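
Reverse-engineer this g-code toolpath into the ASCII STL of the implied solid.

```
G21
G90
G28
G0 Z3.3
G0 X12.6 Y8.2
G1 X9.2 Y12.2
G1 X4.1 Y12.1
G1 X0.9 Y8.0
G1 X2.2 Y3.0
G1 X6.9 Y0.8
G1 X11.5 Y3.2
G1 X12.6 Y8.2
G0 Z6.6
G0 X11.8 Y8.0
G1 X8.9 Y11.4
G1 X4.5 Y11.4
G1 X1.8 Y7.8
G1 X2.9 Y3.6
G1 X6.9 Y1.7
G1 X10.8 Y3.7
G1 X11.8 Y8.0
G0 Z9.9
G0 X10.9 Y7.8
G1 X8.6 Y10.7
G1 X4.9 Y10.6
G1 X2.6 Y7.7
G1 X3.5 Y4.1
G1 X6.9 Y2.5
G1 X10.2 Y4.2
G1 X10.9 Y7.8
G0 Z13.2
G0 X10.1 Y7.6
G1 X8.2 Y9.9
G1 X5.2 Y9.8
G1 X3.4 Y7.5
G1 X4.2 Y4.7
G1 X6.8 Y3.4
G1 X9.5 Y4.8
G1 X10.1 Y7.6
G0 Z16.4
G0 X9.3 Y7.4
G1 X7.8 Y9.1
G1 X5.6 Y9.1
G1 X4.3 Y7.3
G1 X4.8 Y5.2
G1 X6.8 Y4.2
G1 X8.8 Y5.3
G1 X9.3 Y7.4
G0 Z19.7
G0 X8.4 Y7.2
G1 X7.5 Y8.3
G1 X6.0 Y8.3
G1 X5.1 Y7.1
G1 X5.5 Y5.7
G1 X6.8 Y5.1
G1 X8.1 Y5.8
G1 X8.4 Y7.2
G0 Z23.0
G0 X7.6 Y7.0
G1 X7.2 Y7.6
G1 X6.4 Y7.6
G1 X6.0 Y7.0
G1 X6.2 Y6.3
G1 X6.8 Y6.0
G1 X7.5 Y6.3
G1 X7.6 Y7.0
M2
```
solid part
  facet normal 0.0000 0.0000 -1.0000
    outer loop
      vertex 3.7 12.9 0.0
      vertex 9.6 13.0 0.0
      vertex 13.4 8.4 0.0
    endloop
  endfacet
  facet normal 0.0000 0.0000 -1.0000
    outer loop
      vertex 0.1 8.2 0.0
      vertex 3.7 12.9 0.0
      vertex 13.4 8.4 0.0
    endloop
  endfacet
  facet normal 0.0000 0.0000 -1.0000
    outer loop
      vertex 1.6 2.5 0.0
      vertex 0.1 8.2 0.0
      vertex 13.4 8.4 0.0
    endloop
  endfacet
  facet normal 0.0000 0.0000 -1.0000
    outer loop
      vertex 6.9 0.0 0.0
      vertex 1.6 2.5 0.0
      vertex 13.4 8.4 0.0
    endloop
  endfacet
  facet normal 0.0000 0.0000 -1.0000
    outer loop
      vertex 12.2 2.7 0.0
      vertex 6.9 0.0 0.0
      vertex 13.4 8.4 0.0
    endloop
  endfacet
  facet normal 0.7510 0.6204 0.2262
    outer loop
      vertex 13.4 8.4 0.0
      vertex 9.6 13.0 0.0
      vertex 6.8 6.8 26.3
    endloop
  endfacet
  facet normal -0.0165 0.9736 0.2278
    outer loop
      vertex 9.6 13.0 0.0
      vertex 3.7 12.9 0.0
      vertex 6.8 6.8 26.3
    endloop
  endfacet
  facet normal -0.7729 0.5920 0.2284
    outer loop
      vertex 3.7 12.9 0.0
      vertex 0.1 8.2 0.0
      vertex 6.8 6.8 26.3
    endloop
  endfacet
  facet normal -0.9419 -0.2479 0.2268
    outer loop
      vertex 0.1 8.2 0.0
      vertex 1.6 2.5 0.0
      vertex 6.8 6.8 26.3
    endloop
  endfacet
  facet normal -0.4156 -0.8810 0.2262
    outer loop
      vertex 1.6 2.5 0.0
      vertex 6.9 0.0 0.0
      vertex 6.8 6.8 26.3
    endloop
  endfacet
  facet normal 0.4422 -0.8680 0.2261
    outer loop
      vertex 6.9 0.0 0.0
      vertex 12.2 2.7 0.0
      vertex 6.8 6.8 26.3
    endloop
  endfacet
  facet normal 0.9530 -0.2006 0.2270
    outer loop
      vertex 12.2 2.7 0.0
      vertex 13.4 8.4 0.0
      vertex 6.8 6.8 26.3
    endloop
  endfacet
endsolid part

The G0 Z moves step by Δz≈3.3 mm. The G1 loops shrink linearly with z, so the solid tapers from its base footprint up to z≈26.3. Closing with a flat bottom cap and the tapered top and triangulating gives 12 facets — a regular 7-sided pyramid, base circumscribed radius ≈ 6.8 mm, apex at z ≈ 26.3 mm.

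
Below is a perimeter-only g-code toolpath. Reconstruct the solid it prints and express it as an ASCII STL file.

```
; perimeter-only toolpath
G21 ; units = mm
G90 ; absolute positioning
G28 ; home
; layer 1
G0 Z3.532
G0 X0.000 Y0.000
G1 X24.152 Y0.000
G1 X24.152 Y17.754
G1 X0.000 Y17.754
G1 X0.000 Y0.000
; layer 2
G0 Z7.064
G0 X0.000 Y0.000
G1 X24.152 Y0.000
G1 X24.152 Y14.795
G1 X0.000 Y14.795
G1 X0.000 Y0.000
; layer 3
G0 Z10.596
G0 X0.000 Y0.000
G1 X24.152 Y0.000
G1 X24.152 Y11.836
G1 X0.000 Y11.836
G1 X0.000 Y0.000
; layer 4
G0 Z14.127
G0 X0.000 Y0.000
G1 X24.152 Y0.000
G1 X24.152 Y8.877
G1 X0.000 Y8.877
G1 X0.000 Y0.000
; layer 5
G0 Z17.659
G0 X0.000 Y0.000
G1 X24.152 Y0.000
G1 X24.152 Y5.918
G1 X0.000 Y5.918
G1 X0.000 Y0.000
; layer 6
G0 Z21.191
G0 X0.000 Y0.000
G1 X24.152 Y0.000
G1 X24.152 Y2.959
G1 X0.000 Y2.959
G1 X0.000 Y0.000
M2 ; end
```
solid part
  facet normal 0.0000 0.0000 -1.0000
    outer loop
      vertex 24.152 20.713 0.000
      vertex 24.152 0.000 0.000
      vertex 0.000 0.000 0.000
    endloop
  endfacet
  facet normal 0.0000 0.0000 -1.0000
    outer loop
      vertex 0.000 20.713 0.000
      vertex 24.152 20.713 0.000
      vertex 0.000 0.000 0.000
    endloop
  endfacet
  facet normal 0.0000 -1.0000 0.0000
    outer loop
      vertex 0.000 0.000 0.000
      vertex 24.152 0.000 0.000
      vertex 24.152 0.000 24.723
    endloop
  endfacet
  facet normal 0.0000 -1.0000 0.0000
    outer loop
      vertex 0.000 0.000 0.000
      vertex 24.152 0.000 24.723
      vertex 0.000 0.000 24.723
    endloop
  endfacet
  facet normal 0.0000 0.7665 0.6422
    outer loop
      vertex 0.000 0.000 24.723
      vertex 24.152 0.000 24.723
      vertex 24.152 20.713 0.000
    endloop
  endfacet
  facet normal 0.0000 0.7665 0.6422
    outer loop
      vertex 0.000 0.000 24.723
      vertex 24.152 20.713 0.000
      vertex 0.000 20.713 0.000
    endloop
  endfacet
  facet normal -1.0000 0.0000 0.0000
    outer loop
      vertex 0.000 0.000 24.723
      vertex 0.000 20.713 0.000
      vertex 0.000 0.000 0.000
    endloop
  endfacet
  facet normal 1.0000 0.0000 0.0000
    outer loop
      vertex 24.152 0.000 0.000
      vertex 24.152 20.713 0.000
      vertex 24.152 0.000 24.723
    endloop
  endfacet
endsolid part

The G0 Z moves step by Δz≈3.532 mm. The G1 loops shrink linearly with z, so the solid tapers from its base footprint up to z≈24.7. Closing with a flat bottom cap and the tapered top and triangulating gives 8 facets — a wedge (ramp): 24.2 × 20.7 mm base, rising to 24.7 mm along the y=0 edge and sloping linearly to z=0 at y=20.7.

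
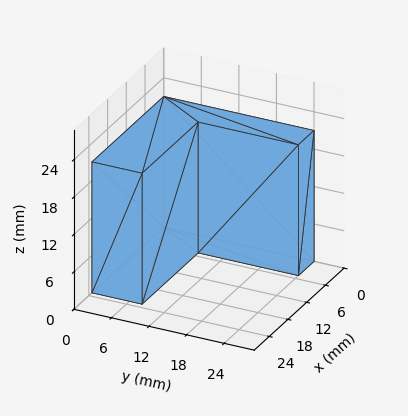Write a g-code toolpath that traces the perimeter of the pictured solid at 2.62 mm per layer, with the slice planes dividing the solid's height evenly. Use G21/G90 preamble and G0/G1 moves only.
Reading the render: the shape is an L-shaped prism: outer 23 × 24 mm, arm thicknesses ≈ 8 mm (horizontal) and 5 mm (vertical), extruded 21 mm in z (dimensions read to the nearest mm from the axis ticks). For the g-code, the solid's height is divided into equal slices at the stated Δz and each level perimeter traced with G1 moves after a G0 lift.

; perimeter-only toolpath
G21 ; units = mm
G90 ; absolute positioning
G28 ; home
; layer 1
G0 Z2.62
G0 X0.00 Y0.00
G1 X23.00 Y0.00
G1 X23.00 Y8.00
G1 X5.00 Y8.00
G1 X5.00 Y24.00
G1 X0.00 Y24.00
G1 X0.00 Y0.00
; layer 2
G0 Z5.25
G0 X0.00 Y0.00
G1 X23.00 Y0.00
G1 X23.00 Y8.00
G1 X5.00 Y8.00
G1 X5.00 Y24.00
G1 X0.00 Y24.00
G1 X0.00 Y0.00
; layer 3
G0 Z7.88
G0 X0.00 Y0.00
G1 X23.00 Y0.00
G1 X23.00 Y8.00
G1 X5.00 Y8.00
G1 X5.00 Y24.00
G1 X0.00 Y24.00
G1 X0.00 Y0.00
; layer 4
G0 Z10.50
G0 X0.00 Y0.00
G1 X23.00 Y0.00
G1 X23.00 Y8.00
G1 X5.00 Y8.00
G1 X5.00 Y24.00
G1 X0.00 Y24.00
G1 X0.00 Y0.00
; layer 5
G0 Z13.12
G0 X0.00 Y0.00
G1 X23.00 Y0.00
G1 X23.00 Y8.00
G1 X5.00 Y8.00
G1 X5.00 Y24.00
G1 X0.00 Y24.00
G1 X0.00 Y0.00
; layer 6
G0 Z15.75
G0 X0.00 Y0.00
G1 X23.00 Y0.00
G1 X23.00 Y8.00
G1 X5.00 Y8.00
G1 X5.00 Y24.00
G1 X0.00 Y24.00
G1 X0.00 Y0.00
; layer 7
G0 Z18.38
G0 X0.00 Y0.00
G1 X23.00 Y0.00
G1 X23.00 Y8.00
G1 X5.00 Y8.00
G1 X5.00 Y24.00
G1 X0.00 Y24.00
G1 X0.00 Y0.00
; layer 8
G0 Z21.00
G0 X0.00 Y0.00
G1 X23.00 Y0.00
G1 X23.00 Y8.00
G1 X5.00 Y8.00
G1 X5.00 Y24.00
G1 X0.00 Y24.00
G1 X0.00 Y0.00
M2 ; end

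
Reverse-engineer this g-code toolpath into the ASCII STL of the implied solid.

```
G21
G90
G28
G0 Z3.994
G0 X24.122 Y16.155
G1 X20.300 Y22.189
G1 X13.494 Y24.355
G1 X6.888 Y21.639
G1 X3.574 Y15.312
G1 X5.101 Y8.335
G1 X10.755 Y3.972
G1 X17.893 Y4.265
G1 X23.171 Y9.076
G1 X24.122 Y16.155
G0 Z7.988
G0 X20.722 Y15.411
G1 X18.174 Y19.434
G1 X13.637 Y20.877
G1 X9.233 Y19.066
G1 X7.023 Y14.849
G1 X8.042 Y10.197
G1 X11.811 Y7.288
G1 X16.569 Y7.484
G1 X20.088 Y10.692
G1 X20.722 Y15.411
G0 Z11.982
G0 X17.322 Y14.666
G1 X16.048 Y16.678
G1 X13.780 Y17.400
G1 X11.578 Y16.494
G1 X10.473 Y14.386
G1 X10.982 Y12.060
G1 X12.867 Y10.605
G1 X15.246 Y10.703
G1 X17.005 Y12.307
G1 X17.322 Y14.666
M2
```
solid part
  facet normal 0.0000 0.0000 -1.0000
    outer loop
      vertex 13.352 27.832 0.000
      vertex 22.426 24.945 0.000
      vertex 27.522 16.899 0.000
    endloop
  endfacet
  facet normal 0.0000 0.0000 -1.0000
    outer loop
      vertex 4.544 24.211 0.000
      vertex 13.352 27.832 0.000
      vertex 27.522 16.899 0.000
    endloop
  endfacet
  facet normal 0.0000 0.0000 -1.0000
    outer loop
      vertex 0.124 15.776 0.000
      vertex 4.544 24.211 0.000
      vertex 27.522 16.899 0.000
    endloop
  endfacet
  facet normal 0.0000 0.0000 -1.0000
    outer loop
      vertex 2.161 6.473 0.000
      vertex 0.124 15.776 0.000
      vertex 27.522 16.899 0.000
    endloop
  endfacet
  facet normal 0.0000 0.0000 -1.0000
    outer loop
      vertex 9.700 0.655 0.000
      vertex 2.161 6.473 0.000
      vertex 27.522 16.899 0.000
    endloop
  endfacet
  facet normal 0.0000 0.0000 -1.0000
    outer loop
      vertex 19.216 1.046 0.000
      vertex 9.700 0.655 0.000
      vertex 27.522 16.899 0.000
    endloop
  endfacet
  facet normal 0.0000 0.0000 -1.0000
    outer loop
      vertex 26.254 7.461 0.000
      vertex 19.216 1.046 0.000
      vertex 27.522 16.899 0.000
    endloop
  endfacet
  facet normal 0.6536 0.4140 0.6336
    outer loop
      vertex 27.522 16.899 0.000
      vertex 22.426 24.945 0.000
      vertex 13.922 13.922 15.976
    endloop
  endfacet
  facet normal 0.2346 0.7373 0.6336
    outer loop
      vertex 22.426 24.945 0.000
      vertex 13.352 27.832 0.000
      vertex 13.922 13.922 15.976
    endloop
  endfacet
  facet normal -0.2942 0.7156 0.6335
    outer loop
      vertex 13.352 27.832 0.000
      vertex 4.544 24.211 0.000
      vertex 13.922 13.922 15.976
    endloop
  endfacet
  facet normal -0.6853 0.3591 0.6336
    outer loop
      vertex 4.544 24.211 0.000
      vertex 0.124 15.776 0.000
      vertex 13.922 13.922 15.976
    endloop
  endfacet
  facet normal -0.7558 -0.1655 0.6336
    outer loop
      vertex 0.124 15.776 0.000
      vertex 2.161 6.473 0.000
      vertex 13.922 13.922 15.976
    endloop
  endfacet
  facet normal -0.4727 -0.6125 0.6336
    outer loop
      vertex 2.161 6.473 0.000
      vertex 9.700 0.655 0.000
      vertex 13.922 13.922 15.976
    endloop
  endfacet
  facet normal 0.0318 -0.7730 0.6336
    outer loop
      vertex 9.700 0.655 0.000
      vertex 19.216 1.046 0.000
      vertex 13.922 13.922 15.976
    endloop
  endfacet
  facet normal 0.5212 -0.5718 0.6336
    outer loop
      vertex 19.216 1.046 0.000
      vertex 26.254 7.461 0.000
      vertex 13.922 13.922 15.976
    endloop
  endfacet
  facet normal 0.7668 -0.1030 0.6336
    outer loop
      vertex 26.254 7.461 0.000
      vertex 27.522 16.899 0.000
      vertex 13.922 13.922 15.976
    endloop
  endfacet
endsolid part

The G0 Z moves step by Δz≈3.994 mm. The G1 loops shrink linearly with z, so the solid tapers from its base footprint up to z≈16. Closing with a flat bottom cap and the tapered top and triangulating gives 16 facets — a regular 9-sided pyramid, base circumscribed radius ≈ 13.9 mm, apex at z ≈ 16 mm.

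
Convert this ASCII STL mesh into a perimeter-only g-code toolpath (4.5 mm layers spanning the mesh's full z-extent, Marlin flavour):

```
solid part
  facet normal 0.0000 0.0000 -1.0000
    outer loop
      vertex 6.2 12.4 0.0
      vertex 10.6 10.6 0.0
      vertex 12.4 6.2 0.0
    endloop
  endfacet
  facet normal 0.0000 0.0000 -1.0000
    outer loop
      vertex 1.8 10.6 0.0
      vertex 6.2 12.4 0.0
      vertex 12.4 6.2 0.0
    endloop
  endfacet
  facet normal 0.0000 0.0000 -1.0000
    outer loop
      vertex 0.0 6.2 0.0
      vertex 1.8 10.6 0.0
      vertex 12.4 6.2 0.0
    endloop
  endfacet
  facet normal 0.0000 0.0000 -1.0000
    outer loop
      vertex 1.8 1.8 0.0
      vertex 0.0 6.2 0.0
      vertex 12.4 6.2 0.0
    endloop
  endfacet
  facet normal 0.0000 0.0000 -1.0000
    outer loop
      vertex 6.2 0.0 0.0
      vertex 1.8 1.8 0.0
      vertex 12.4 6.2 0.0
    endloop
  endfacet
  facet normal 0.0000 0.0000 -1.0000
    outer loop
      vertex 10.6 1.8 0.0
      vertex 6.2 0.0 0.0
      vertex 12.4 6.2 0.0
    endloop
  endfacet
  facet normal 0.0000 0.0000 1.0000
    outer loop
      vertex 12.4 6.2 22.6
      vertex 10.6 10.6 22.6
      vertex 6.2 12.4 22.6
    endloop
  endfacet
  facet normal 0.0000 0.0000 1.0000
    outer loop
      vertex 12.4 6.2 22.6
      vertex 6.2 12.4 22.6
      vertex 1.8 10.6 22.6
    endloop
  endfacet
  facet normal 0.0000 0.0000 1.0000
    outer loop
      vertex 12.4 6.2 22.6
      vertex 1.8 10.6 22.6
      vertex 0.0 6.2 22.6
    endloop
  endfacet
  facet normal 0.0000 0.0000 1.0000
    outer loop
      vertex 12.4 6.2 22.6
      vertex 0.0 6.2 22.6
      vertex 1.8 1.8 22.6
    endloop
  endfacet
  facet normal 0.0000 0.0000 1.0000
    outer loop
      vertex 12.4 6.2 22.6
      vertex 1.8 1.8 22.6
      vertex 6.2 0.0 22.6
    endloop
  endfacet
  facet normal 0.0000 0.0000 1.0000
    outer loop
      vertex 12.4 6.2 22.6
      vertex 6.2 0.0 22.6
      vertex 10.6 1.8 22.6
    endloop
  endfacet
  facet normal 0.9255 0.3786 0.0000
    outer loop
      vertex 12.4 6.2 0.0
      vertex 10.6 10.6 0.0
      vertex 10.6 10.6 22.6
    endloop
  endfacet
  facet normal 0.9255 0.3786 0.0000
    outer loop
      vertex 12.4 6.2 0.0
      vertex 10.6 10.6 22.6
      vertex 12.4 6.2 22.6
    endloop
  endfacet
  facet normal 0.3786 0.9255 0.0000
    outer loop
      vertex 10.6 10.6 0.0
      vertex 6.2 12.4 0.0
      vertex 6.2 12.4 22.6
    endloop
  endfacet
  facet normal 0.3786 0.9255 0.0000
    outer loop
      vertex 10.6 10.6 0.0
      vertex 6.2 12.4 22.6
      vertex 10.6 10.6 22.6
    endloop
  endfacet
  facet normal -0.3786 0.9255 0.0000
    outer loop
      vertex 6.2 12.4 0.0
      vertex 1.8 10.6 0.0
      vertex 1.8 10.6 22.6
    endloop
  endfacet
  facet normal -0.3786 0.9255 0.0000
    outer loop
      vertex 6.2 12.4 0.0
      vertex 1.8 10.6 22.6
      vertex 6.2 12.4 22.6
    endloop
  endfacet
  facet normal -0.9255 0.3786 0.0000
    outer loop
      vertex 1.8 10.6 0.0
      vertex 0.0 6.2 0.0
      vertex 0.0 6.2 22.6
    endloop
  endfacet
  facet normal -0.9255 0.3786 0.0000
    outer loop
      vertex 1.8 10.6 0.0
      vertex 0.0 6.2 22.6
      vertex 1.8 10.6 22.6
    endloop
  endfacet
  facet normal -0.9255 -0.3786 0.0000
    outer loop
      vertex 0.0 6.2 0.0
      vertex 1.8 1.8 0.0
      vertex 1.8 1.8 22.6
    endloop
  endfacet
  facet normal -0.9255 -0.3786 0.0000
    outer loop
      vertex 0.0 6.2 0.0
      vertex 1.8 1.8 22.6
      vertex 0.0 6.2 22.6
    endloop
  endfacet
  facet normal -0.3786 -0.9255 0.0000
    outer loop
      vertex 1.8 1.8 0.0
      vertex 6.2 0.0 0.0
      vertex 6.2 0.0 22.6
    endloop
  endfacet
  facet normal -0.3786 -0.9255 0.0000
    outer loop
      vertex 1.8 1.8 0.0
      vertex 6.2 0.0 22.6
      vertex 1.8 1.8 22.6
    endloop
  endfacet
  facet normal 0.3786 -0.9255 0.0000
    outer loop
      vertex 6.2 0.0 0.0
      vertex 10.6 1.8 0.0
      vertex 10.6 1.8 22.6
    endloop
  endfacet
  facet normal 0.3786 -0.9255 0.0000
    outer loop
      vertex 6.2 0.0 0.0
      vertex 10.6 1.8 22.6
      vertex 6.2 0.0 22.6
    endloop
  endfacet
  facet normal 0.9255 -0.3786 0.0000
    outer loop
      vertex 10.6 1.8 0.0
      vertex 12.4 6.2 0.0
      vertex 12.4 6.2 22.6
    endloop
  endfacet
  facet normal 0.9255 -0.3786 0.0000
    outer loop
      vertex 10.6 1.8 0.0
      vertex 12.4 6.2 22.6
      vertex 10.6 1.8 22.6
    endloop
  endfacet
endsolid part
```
; perimeter-only toolpath
G21 ; units = mm
G90 ; absolute positioning
G28 ; home
; layer 1
G0 Z4.5
G0 X12.4 Y6.2
G1 X10.6 Y10.6
G1 X6.2 Y12.4
G1 X1.8 Y10.6
G1 X0.0 Y6.2
G1 X1.8 Y1.8
G1 X6.2 Y0.0
G1 X10.6 Y1.8
G1 X12.4 Y6.2
; layer 2
G0 Z9.0
G0 X12.4 Y6.2
G1 X10.6 Y10.6
G1 X6.2 Y12.4
G1 X1.8 Y10.6
G1 X0.0 Y6.2
G1 X1.8 Y1.8
G1 X6.2 Y0.0
G1 X10.6 Y1.8
G1 X12.4 Y6.2
; layer 3
G0 Z13.6
G0 X12.4 Y6.2
G1 X10.6 Y10.6
G1 X6.2 Y12.4
G1 X1.8 Y10.6
G1 X0.0 Y6.2
G1 X1.8 Y1.8
G1 X6.2 Y0.0
G1 X10.6 Y1.8
G1 X12.4 Y6.2
; layer 4
G0 Z18.1
G0 X12.4 Y6.2
G1 X10.6 Y10.6
G1 X6.2 Y12.4
G1 X1.8 Y10.6
G1 X0.0 Y6.2
G1 X1.8 Y1.8
G1 X6.2 Y0.0
G1 X10.6 Y1.8
G1 X12.4 Y6.2
; layer 5
G0 Z22.6
G0 X12.4 Y6.2
G1 X10.6 Y10.6
G1 X6.2 Y12.4
G1 X1.8 Y10.6
G1 X0.0 Y6.2
G1 X1.8 Y1.8
G1 X6.2 Y0.0
G1 X10.6 Y1.8
G1 X12.4 Y6.2
M2 ; end

The solid is a regular 8-sided prism (a cylinder approximated with 8 flat sides), circumscribed radius ≈ 6.2 mm, height ≈ 22.6 mm. Slicing at Δz = 4.5 mm — 5 equal slices spanning the solid's height, so layer i sits at z = i·h/5 — gives 5 non-empty perimeters. Each is a 8-segment closed polygon; G0 lifts to the layer z and rapids to the start vertex, then G1 traces the edges.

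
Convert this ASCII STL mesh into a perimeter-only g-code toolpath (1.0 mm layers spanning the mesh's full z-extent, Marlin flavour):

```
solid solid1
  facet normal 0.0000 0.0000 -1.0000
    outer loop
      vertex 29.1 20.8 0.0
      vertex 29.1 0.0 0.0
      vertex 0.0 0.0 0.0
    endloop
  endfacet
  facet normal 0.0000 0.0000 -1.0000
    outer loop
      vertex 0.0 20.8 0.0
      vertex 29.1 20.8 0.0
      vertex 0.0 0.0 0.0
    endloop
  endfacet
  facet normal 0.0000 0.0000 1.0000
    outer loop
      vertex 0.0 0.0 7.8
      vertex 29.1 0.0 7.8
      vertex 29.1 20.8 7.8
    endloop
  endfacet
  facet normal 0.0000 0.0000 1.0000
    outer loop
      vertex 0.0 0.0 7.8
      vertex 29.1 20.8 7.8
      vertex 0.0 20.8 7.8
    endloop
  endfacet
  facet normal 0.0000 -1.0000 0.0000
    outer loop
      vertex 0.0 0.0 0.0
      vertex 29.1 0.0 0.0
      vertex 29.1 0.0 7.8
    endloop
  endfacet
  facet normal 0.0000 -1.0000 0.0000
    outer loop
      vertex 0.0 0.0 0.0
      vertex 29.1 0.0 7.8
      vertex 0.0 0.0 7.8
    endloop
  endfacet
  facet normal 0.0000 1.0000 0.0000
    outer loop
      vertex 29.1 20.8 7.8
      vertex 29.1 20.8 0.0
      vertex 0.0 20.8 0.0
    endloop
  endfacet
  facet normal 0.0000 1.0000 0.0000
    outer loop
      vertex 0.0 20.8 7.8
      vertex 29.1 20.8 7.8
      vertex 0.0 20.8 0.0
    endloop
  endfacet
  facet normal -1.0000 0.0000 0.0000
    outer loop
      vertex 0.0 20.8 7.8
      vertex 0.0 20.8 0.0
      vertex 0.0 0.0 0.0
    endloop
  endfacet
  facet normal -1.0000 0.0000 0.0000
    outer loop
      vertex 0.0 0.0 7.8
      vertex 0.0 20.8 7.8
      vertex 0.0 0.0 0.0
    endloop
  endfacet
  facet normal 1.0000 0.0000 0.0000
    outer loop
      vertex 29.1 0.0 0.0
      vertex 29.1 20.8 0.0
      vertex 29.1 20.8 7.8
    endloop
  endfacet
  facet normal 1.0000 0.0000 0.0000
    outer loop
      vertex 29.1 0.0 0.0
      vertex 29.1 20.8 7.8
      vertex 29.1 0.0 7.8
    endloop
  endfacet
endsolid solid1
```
; perimeter-only toolpath
G21 ; units = mm
G90 ; absolute positioning
G28 ; home
; layer 1
G0 Z1.0
G0 X0.0 Y0.0
G1 X29.1 Y0.0
G1 X29.1 Y20.8
G1 X0.0 Y20.8
G1 X0.0 Y0.0
; layer 2
G0 Z1.9
G0 X0.0 Y0.0
G1 X29.1 Y0.0
G1 X29.1 Y20.8
G1 X0.0 Y20.8
G1 X0.0 Y0.0
; layer 3
G0 Z2.9
G0 X0.0 Y0.0
G1 X29.1 Y0.0
G1 X29.1 Y20.8
G1 X0.0 Y20.8
G1 X0.0 Y0.0
; layer 4
G0 Z3.9
G0 X0.0 Y0.0
G1 X29.1 Y0.0
G1 X29.1 Y20.8
G1 X0.0 Y20.8
G1 X0.0 Y0.0
; layer 5
G0 Z4.9
G0 X0.0 Y0.0
G1 X29.1 Y0.0
G1 X29.1 Y20.8
G1 X0.0 Y20.8
G1 X0.0 Y0.0
; layer 6
G0 Z5.8
G0 X0.0 Y0.0
G1 X29.1 Y0.0
G1 X29.1 Y20.8
G1 X0.0 Y20.8
G1 X0.0 Y0.0
; layer 7
G0 Z6.8
G0 X0.0 Y0.0
G1 X29.1 Y0.0
G1 X29.1 Y20.8
G1 X0.0 Y20.8
G1 X0.0 Y0.0
; layer 8
G0 Z7.8
G0 X0.0 Y0.0
G1 X29.1 Y0.0
G1 X29.1 Y20.8
G1 X0.0 Y20.8
G1 X0.0 Y0.0
M2 ; end

The solid is a rectangular box, roughly 29.1 × 20.8 mm footprint and 7.8 mm tall. Slicing at Δz = 1.0 mm — 8 equal slices spanning the solid's height, so layer i sits at z = i·h/8 — gives 8 non-empty perimeters. Each is a 4-segment closed polygon; G0 lifts to the layer z and rapids to the start vertex, then G1 traces the edges.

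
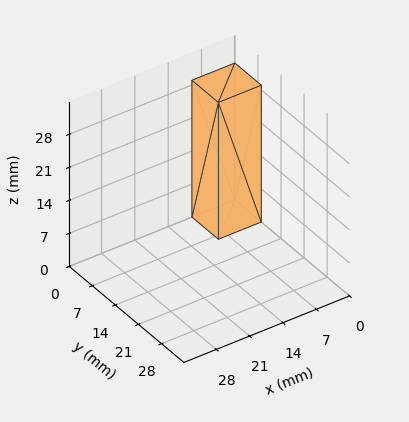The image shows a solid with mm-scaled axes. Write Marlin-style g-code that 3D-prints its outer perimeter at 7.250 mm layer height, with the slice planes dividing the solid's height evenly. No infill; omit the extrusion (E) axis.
Reading the render: the shape is a rectangular box, roughly 9 × 8 mm footprint and 29 mm tall (dimensions read to the nearest mm from the axis ticks). For the g-code, the solid's height is divided into equal slices at the stated Δz and each level perimeter traced with G1 moves after a G0 lift.

; perimeter-only toolpath
G21 ; units = mm
G90 ; absolute positioning
G28 ; home
; layer 1
G0 Z7.250
G0 X0.000 Y0.000
G1 X9.000 Y0.000
G1 X9.000 Y8.000
G1 X0.000 Y8.000
G1 X0.000 Y0.000
; layer 2
G0 Z14.500
G0 X0.000 Y0.000
G1 X9.000 Y0.000
G1 X9.000 Y8.000
G1 X0.000 Y8.000
G1 X0.000 Y0.000
; layer 3
G0 Z21.750
G0 X0.000 Y0.000
G1 X9.000 Y0.000
G1 X9.000 Y8.000
G1 X0.000 Y8.000
G1 X0.000 Y0.000
; layer 4
G0 Z29.000
G0 X0.000 Y0.000
G1 X9.000 Y0.000
G1 X9.000 Y8.000
G1 X0.000 Y8.000
G1 X0.000 Y0.000
M2 ; end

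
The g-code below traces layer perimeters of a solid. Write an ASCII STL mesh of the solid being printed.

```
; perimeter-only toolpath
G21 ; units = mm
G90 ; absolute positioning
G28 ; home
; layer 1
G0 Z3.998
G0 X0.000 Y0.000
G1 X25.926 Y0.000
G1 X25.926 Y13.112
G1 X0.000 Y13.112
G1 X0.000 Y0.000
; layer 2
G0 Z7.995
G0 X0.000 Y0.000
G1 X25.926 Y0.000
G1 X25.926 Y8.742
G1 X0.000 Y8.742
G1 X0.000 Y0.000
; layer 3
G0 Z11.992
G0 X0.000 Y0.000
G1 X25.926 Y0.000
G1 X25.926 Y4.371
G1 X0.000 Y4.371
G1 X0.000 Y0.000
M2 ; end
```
solid part
  facet normal 0.0000 0.0000 -1.0000
    outer loop
      vertex 25.926 17.483 0.000
      vertex 25.926 0.000 0.000
      vertex 0.000 0.000 0.000
    endloop
  endfacet
  facet normal 0.0000 0.0000 -1.0000
    outer loop
      vertex 0.000 17.483 0.000
      vertex 25.926 17.483 0.000
      vertex 0.000 0.000 0.000
    endloop
  endfacet
  facet normal 0.0000 -1.0000 0.0000
    outer loop
      vertex 0.000 0.000 0.000
      vertex 25.926 0.000 0.000
      vertex 25.926 0.000 15.990
    endloop
  endfacet
  facet normal 0.0000 -1.0000 0.0000
    outer loop
      vertex 0.000 0.000 0.000
      vertex 25.926 0.000 15.990
      vertex 0.000 0.000 15.990
    endloop
  endfacet
  facet normal 0.0000 0.6749 0.7379
    outer loop
      vertex 0.000 0.000 15.990
      vertex 25.926 0.000 15.990
      vertex 25.926 17.483 0.000
    endloop
  endfacet
  facet normal 0.0000 0.6749 0.7379
    outer loop
      vertex 0.000 0.000 15.990
      vertex 25.926 17.483 0.000
      vertex 0.000 17.483 0.000
    endloop
  endfacet
  facet normal -1.0000 0.0000 0.0000
    outer loop
      vertex 0.000 0.000 15.990
      vertex 0.000 17.483 0.000
      vertex 0.000 0.000 0.000
    endloop
  endfacet
  facet normal 1.0000 0.0000 0.0000
    outer loop
      vertex 25.926 0.000 0.000
      vertex 25.926 17.483 0.000
      vertex 25.926 0.000 15.990
    endloop
  endfacet
endsolid part

The G0 Z moves step by Δz≈3.998 mm. The G1 loops shrink linearly with z, so the solid tapers from its base footprint up to z≈16. Closing with a flat bottom cap and the tapered top and triangulating gives 8 facets — a wedge (ramp): 25.9 × 17.5 mm base, rising to 16 mm along the y=0 edge and sloping linearly to z=0 at y=17.5.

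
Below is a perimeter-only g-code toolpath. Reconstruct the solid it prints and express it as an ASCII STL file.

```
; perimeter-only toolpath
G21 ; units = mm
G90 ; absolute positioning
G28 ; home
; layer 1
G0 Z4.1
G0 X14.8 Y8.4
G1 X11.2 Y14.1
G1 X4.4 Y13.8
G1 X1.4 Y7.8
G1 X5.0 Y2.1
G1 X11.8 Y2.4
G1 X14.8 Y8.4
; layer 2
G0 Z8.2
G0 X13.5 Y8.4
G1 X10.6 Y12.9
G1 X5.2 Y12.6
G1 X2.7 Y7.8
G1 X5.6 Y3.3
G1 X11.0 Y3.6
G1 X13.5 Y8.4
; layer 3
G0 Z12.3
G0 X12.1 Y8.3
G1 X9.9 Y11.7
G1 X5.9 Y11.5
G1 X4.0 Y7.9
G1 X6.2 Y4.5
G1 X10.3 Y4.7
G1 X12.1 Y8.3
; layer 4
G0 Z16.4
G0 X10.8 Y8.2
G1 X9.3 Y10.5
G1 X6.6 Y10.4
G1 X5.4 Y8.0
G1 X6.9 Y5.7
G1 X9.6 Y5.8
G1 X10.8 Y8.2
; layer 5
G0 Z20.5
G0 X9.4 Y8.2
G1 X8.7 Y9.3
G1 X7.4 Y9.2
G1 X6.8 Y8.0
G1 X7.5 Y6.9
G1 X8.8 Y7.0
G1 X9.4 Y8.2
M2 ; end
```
solid part
  facet normal 0.0000 0.0000 -1.0000
    outer loop
      vertex 3.7 14.9 0.0
      vertex 11.8 15.3 0.0
      vertex 16.2 8.5 0.0
    endloop
  endfacet
  facet normal 0.0000 0.0000 -1.0000
    outer loop
      vertex 0.0 7.7 0.0
      vertex 3.7 14.9 0.0
      vertex 16.2 8.5 0.0
    endloop
  endfacet
  facet normal 0.0000 0.0000 -1.0000
    outer loop
      vertex 4.4 0.9 0.0
      vertex 0.0 7.7 0.0
      vertex 16.2 8.5 0.0
    endloop
  endfacet
  facet normal 0.0000 0.0000 -1.0000
    outer loop
      vertex 12.5 1.3 0.0
      vertex 4.4 0.9 0.0
      vertex 16.2 8.5 0.0
    endloop
  endfacet
  facet normal 0.8074 0.5224 0.2743
    outer loop
      vertex 16.2 8.5 0.0
      vertex 11.8 15.3 0.0
      vertex 8.1 8.1 24.6
    endloop
  endfacet
  facet normal -0.0474 0.9606 0.2740
    outer loop
      vertex 11.8 15.3 0.0
      vertex 3.7 14.9 0.0
      vertex 8.1 8.1 24.6
    endloop
  endfacet
  facet normal -0.8553 0.4395 0.2745
    outer loop
      vertex 3.7 14.9 0.0
      vertex 0.0 7.7 0.0
      vertex 8.1 8.1 24.6
    endloop
  endfacet
  facet normal -0.8074 -0.5224 0.2743
    outer loop
      vertex 0.0 7.7 0.0
      vertex 4.4 0.9 0.0
      vertex 8.1 8.1 24.6
    endloop
  endfacet
  facet normal 0.0474 -0.9606 0.2740
    outer loop
      vertex 4.4 0.9 0.0
      vertex 12.5 1.3 0.0
      vertex 8.1 8.1 24.6
    endloop
  endfacet
  facet normal 0.8553 -0.4395 0.2745
    outer loop
      vertex 12.5 1.3 0.0
      vertex 16.2 8.5 0.0
      vertex 8.1 8.1 24.6
    endloop
  endfacet
endsolid part

The G0 Z moves step by Δz≈4.1 mm. The G1 loops shrink linearly with z, so the solid tapers from its base footprint up to z≈24.6. Closing with a flat bottom cap and the tapered top and triangulating gives 10 facets — a regular 6-sided pyramid, base circumscribed radius ≈ 8.1 mm, apex at z ≈ 24.6 mm.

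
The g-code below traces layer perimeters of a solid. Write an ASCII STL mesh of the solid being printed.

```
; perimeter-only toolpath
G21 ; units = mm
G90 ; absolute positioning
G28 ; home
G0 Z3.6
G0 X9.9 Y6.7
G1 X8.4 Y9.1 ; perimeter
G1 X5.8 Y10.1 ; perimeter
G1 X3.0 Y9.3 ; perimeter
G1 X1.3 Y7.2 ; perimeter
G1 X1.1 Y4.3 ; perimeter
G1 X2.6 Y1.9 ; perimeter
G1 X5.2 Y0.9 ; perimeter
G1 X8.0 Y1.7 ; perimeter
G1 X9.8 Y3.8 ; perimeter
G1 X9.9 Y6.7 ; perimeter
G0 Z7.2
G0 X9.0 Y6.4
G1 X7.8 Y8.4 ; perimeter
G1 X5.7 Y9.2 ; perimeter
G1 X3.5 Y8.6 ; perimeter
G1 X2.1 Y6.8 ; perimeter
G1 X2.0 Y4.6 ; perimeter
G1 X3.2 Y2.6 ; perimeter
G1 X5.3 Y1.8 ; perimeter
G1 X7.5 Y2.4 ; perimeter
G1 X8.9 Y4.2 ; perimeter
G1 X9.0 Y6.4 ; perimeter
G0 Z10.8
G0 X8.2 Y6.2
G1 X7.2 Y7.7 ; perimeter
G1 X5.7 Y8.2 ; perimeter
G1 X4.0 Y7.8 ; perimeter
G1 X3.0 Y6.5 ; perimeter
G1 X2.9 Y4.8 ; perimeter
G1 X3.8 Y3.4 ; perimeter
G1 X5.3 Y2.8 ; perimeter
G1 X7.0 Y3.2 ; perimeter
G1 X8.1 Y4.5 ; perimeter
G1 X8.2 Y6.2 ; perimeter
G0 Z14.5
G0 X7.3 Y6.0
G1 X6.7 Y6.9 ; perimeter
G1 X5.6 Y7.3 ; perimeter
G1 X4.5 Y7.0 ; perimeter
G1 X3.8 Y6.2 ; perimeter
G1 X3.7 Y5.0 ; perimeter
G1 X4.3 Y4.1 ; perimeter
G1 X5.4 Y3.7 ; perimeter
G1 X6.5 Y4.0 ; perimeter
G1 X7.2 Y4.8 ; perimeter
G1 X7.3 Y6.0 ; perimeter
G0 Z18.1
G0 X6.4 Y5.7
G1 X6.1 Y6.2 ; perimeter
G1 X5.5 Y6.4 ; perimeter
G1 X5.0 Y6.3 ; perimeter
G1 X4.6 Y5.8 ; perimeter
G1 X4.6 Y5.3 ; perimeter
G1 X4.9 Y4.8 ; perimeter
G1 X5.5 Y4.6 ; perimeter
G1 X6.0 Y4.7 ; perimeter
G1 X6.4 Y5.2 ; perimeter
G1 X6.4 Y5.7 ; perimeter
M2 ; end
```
solid part
  facet normal 0.0000 0.0000 -1.0000
    outer loop
      vertex 5.8 11.0 0.0
      vertex 9.0 9.8 0.0
      vertex 10.8 6.9 0.0
    endloop
  endfacet
  facet normal 0.0000 0.0000 -1.0000
    outer loop
      vertex 2.5 10.1 0.0
      vertex 5.8 11.0 0.0
      vertex 10.8 6.9 0.0
    endloop
  endfacet
  facet normal 0.0000 0.0000 -1.0000
    outer loop
      vertex 0.4 7.5 0.0
      vertex 2.5 10.1 0.0
      vertex 10.8 6.9 0.0
    endloop
  endfacet
  facet normal 0.0000 0.0000 -1.0000
    outer loop
      vertex 0.2 4.1 0.0
      vertex 0.4 7.5 0.0
      vertex 10.8 6.9 0.0
    endloop
  endfacet
  facet normal 0.0000 0.0000 -1.0000
    outer loop
      vertex 2.0 1.2 0.0
      vertex 0.2 4.1 0.0
      vertex 10.8 6.9 0.0
    endloop
  endfacet
  facet normal 0.0000 0.0000 -1.0000
    outer loop
      vertex 5.2 0.0 0.0
      vertex 2.0 1.2 0.0
      vertex 10.8 6.9 0.0
    endloop
  endfacet
  facet normal 0.0000 0.0000 -1.0000
    outer loop
      vertex 8.5 0.9 0.0
      vertex 5.2 0.0 0.0
      vertex 10.8 6.9 0.0
    endloop
  endfacet
  facet normal 0.0000 0.0000 -1.0000
    outer loop
      vertex 10.6 3.5 0.0
      vertex 8.5 0.9 0.0
      vertex 10.8 6.9 0.0
    endloop
  endfacet
  facet normal 0.8259 0.5126 0.2348
    outer loop
      vertex 10.8 6.9 0.0
      vertex 9.0 9.8 0.0
      vertex 5.5 5.5 21.7
    endloop
  endfacet
  facet normal 0.3413 0.9100 0.2354
    outer loop
      vertex 9.0 9.8 0.0
      vertex 5.8 11.0 0.0
      vertex 5.5 5.5 21.7
    endloop
  endfacet
  facet normal -0.2558 0.9379 0.2342
    outer loop
      vertex 5.8 11.0 0.0
      vertex 2.5 10.1 0.0
      vertex 5.5 5.5 21.7
    endloop
  endfacet
  facet normal -0.7563 0.6109 0.2341
    outer loop
      vertex 2.5 10.1 0.0
      vertex 0.4 7.5 0.0
      vertex 5.5 5.5 21.7
    endloop
  endfacet
  facet normal -0.9707 0.0571 0.2334
    outer loop
      vertex 0.4 7.5 0.0
      vertex 0.2 4.1 0.0
      vertex 5.5 5.5 21.7
    endloop
  endfacet
  facet normal -0.8259 -0.5126 0.2348
    outer loop
      vertex 0.2 4.1 0.0
      vertex 2.0 1.2 0.0
      vertex 5.5 5.5 21.7
    endloop
  endfacet
  facet normal -0.3413 -0.9100 0.2354
    outer loop
      vertex 2.0 1.2 0.0
      vertex 5.2 0.0 0.0
      vertex 5.5 5.5 21.7
    endloop
  endfacet
  facet normal 0.2558 -0.9379 0.2342
    outer loop
      vertex 5.2 0.0 0.0
      vertex 8.5 0.9 0.0
      vertex 5.5 5.5 21.7
    endloop
  endfacet
  facet normal 0.7563 -0.6109 0.2341
    outer loop
      vertex 8.5 0.9 0.0
      vertex 10.6 3.5 0.0
      vertex 5.5 5.5 21.7
    endloop
  endfacet
  facet normal 0.9707 -0.0571 0.2334
    outer loop
      vertex 10.6 3.5 0.0
      vertex 10.8 6.9 0.0
      vertex 5.5 5.5 21.7
    endloop
  endfacet
endsolid part

The G0 Z moves step by Δz≈3.6 mm. The G1 loops shrink linearly with z, so the solid tapers from its base footprint up to z≈21.7. Closing with a flat bottom cap and the tapered top and triangulating gives 18 facets — a regular 10-sided pyramid, base circumscribed radius ≈ 5.5 mm, apex at z ≈ 21.7 mm.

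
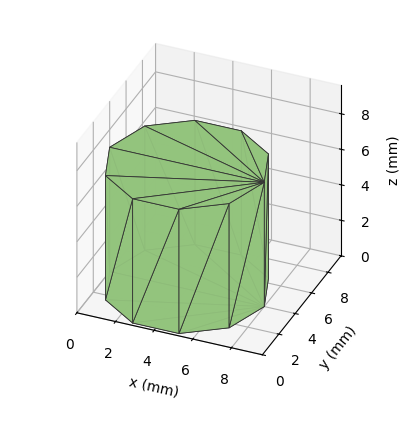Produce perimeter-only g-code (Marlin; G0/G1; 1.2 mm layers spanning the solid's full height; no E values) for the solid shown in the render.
Reading the render: the shape is a regular 10-sided prism (a cylinder approximated with 10 flat sides), circumscribed radius ≈ 4 mm, height ≈ 7 mm (dimensions read to the nearest mm from the axis ticks). For the g-code, the solid's height is divided into equal slices at the stated Δz and each level perimeter traced with G1 moves after a G0 lift.

; perimeter-only toolpath
G21 ; units = mm
G90 ; absolute positioning
G28 ; home
; layer 1
G0 Z1.2
G0 X8.0 Y4.0
G1 X7.2 Y6.4
G1 X5.2 Y7.8
G1 X2.8 Y7.8
G1 X0.8 Y6.4
G1 X0.0 Y4.0
G1 X0.8 Y1.6
G1 X2.8 Y0.2
G1 X5.2 Y0.2
G1 X7.2 Y1.6
G1 X8.0 Y4.0
; layer 2
G0 Z2.3
G0 X8.0 Y4.0
G1 X7.2 Y6.4
G1 X5.2 Y7.8
G1 X2.8 Y7.8
G1 X0.8 Y6.4
G1 X0.0 Y4.0
G1 X0.8 Y1.6
G1 X2.8 Y0.2
G1 X5.2 Y0.2
G1 X7.2 Y1.6
G1 X8.0 Y4.0
; layer 3
G0 Z3.5
G0 X8.0 Y4.0
G1 X7.2 Y6.4
G1 X5.2 Y7.8
G1 X2.8 Y7.8
G1 X0.8 Y6.4
G1 X0.0 Y4.0
G1 X0.8 Y1.6
G1 X2.8 Y0.2
G1 X5.2 Y0.2
G1 X7.2 Y1.6
G1 X8.0 Y4.0
; layer 4
G0 Z4.7
G0 X8.0 Y4.0
G1 X7.2 Y6.4
G1 X5.2 Y7.8
G1 X2.8 Y7.8
G1 X0.8 Y6.4
G1 X0.0 Y4.0
G1 X0.8 Y1.6
G1 X2.8 Y0.2
G1 X5.2 Y0.2
G1 X7.2 Y1.6
G1 X8.0 Y4.0
; layer 5
G0 Z5.8
G0 X8.0 Y4.0
G1 X7.2 Y6.4
G1 X5.2 Y7.8
G1 X2.8 Y7.8
G1 X0.8 Y6.4
G1 X0.0 Y4.0
G1 X0.8 Y1.6
G1 X2.8 Y0.2
G1 X5.2 Y0.2
G1 X7.2 Y1.6
G1 X8.0 Y4.0
; layer 6
G0 Z7.0
G0 X8.0 Y4.0
G1 X7.2 Y6.4
G1 X5.2 Y7.8
G1 X2.8 Y7.8
G1 X0.8 Y6.4
G1 X0.0 Y4.0
G1 X0.8 Y1.6
G1 X2.8 Y0.2
G1 X5.2 Y0.2
G1 X7.2 Y1.6
G1 X8.0 Y4.0
M2 ; end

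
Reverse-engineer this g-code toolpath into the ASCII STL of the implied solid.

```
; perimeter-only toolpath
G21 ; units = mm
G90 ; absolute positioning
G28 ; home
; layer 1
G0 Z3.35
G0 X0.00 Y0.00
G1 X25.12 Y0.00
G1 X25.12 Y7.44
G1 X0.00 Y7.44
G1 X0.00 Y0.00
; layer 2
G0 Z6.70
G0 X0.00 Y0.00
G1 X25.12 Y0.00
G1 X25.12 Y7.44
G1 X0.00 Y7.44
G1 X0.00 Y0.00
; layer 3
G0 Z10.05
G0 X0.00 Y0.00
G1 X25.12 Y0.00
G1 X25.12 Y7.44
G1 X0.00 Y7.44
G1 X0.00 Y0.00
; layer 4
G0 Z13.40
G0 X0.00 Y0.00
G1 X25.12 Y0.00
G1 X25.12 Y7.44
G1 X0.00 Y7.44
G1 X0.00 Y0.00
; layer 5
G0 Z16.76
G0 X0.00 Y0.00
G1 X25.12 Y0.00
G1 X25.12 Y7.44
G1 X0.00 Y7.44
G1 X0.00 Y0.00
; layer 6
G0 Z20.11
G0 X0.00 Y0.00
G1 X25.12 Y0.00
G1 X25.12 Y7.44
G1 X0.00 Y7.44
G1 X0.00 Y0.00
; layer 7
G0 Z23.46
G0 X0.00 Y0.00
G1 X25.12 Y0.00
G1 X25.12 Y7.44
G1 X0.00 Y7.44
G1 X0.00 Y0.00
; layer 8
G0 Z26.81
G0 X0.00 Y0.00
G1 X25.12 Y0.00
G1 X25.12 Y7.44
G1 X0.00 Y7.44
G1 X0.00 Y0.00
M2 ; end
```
solid part
  facet normal 0.0000 0.0000 -1.0000
    outer loop
      vertex 25.12 7.44 0.00
      vertex 25.12 0.00 0.00
      vertex 0.00 0.00 0.00
    endloop
  endfacet
  facet normal 0.0000 0.0000 -1.0000
    outer loop
      vertex 0.00 7.44 0.00
      vertex 25.12 7.44 0.00
      vertex 0.00 0.00 0.00
    endloop
  endfacet
  facet normal 0.0000 0.0000 1.0000
    outer loop
      vertex 0.00 0.00 26.81
      vertex 25.12 0.00 26.81
      vertex 25.12 7.44 26.81
    endloop
  endfacet
  facet normal 0.0000 0.0000 1.0000
    outer loop
      vertex 0.00 0.00 26.81
      vertex 25.12 7.44 26.81
      vertex 0.00 7.44 26.81
    endloop
  endfacet
  facet normal 0.0000 -1.0000 0.0000
    outer loop
      vertex 0.00 0.00 0.00
      vertex 25.12 0.00 0.00
      vertex 25.12 0.00 26.81
    endloop
  endfacet
  facet normal 0.0000 -1.0000 0.0000
    outer loop
      vertex 0.00 0.00 0.00
      vertex 25.12 0.00 26.81
      vertex 0.00 0.00 26.81
    endloop
  endfacet
  facet normal 0.0000 1.0000 0.0000
    outer loop
      vertex 25.12 7.44 26.81
      vertex 25.12 7.44 0.00
      vertex 0.00 7.44 0.00
    endloop
  endfacet
  facet normal 0.0000 1.0000 0.0000
    outer loop
      vertex 0.00 7.44 26.81
      vertex 25.12 7.44 26.81
      vertex 0.00 7.44 0.00
    endloop
  endfacet
  facet normal -1.0000 0.0000 0.0000
    outer loop
      vertex 0.00 7.44 26.81
      vertex 0.00 7.44 0.00
      vertex 0.00 0.00 0.00
    endloop
  endfacet
  facet normal -1.0000 0.0000 0.0000
    outer loop
      vertex 0.00 0.00 26.81
      vertex 0.00 7.44 26.81
      vertex 0.00 0.00 0.00
    endloop
  endfacet
  facet normal 1.0000 0.0000 0.0000
    outer loop
      vertex 25.12 0.00 0.00
      vertex 25.12 7.44 0.00
      vertex 25.12 7.44 26.81
    endloop
  endfacet
  facet normal 1.0000 0.0000 0.0000
    outer loop
      vertex 25.12 0.00 0.00
      vertex 25.12 7.44 26.81
      vertex 25.12 0.00 26.81
    endloop
  endfacet
endsolid part

The G0 Z moves step by Δz≈3.35 mm. Every layer's G1 loop is the same polygon, so the solid is a straight extrusion of it from z=0 to z≈26.8. Closing with flat bottom and top caps and triangulating gives 12 facets — a rectangular box, roughly 25.1 × 7.44 mm footprint and 26.8 mm tall.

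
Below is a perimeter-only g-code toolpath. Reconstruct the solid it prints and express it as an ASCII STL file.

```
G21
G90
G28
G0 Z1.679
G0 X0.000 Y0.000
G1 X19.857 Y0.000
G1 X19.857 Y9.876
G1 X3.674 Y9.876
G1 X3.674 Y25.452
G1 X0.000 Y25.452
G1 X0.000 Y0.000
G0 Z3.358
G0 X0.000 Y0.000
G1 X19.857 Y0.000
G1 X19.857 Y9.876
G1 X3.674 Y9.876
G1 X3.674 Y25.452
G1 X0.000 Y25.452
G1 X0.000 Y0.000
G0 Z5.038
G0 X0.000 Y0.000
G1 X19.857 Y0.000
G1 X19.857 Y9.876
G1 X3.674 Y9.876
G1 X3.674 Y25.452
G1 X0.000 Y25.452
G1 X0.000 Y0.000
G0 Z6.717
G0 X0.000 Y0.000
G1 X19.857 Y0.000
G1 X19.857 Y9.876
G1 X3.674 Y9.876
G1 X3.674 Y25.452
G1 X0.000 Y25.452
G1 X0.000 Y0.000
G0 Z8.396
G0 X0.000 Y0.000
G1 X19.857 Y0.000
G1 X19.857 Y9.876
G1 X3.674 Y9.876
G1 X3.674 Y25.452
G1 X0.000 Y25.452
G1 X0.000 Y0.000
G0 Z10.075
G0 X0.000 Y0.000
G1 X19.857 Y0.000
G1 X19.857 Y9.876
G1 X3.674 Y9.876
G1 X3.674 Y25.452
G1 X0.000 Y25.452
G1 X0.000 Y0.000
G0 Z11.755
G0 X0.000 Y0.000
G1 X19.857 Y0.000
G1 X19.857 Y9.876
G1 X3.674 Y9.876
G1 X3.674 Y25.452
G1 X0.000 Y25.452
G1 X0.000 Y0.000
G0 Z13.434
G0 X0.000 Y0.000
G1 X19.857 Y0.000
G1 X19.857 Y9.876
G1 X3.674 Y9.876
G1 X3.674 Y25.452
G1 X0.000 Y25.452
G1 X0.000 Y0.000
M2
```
solid part
  facet normal 0.0000 0.0000 -1.0000
    outer loop
      vertex 19.857 9.876 0.000
      vertex 19.857 0.000 0.000
      vertex 0.000 0.000 0.000
    endloop
  endfacet
  facet normal 0.0000 0.0000 -1.0000
    outer loop
      vertex 3.674 9.876 0.000
      vertex 19.857 9.876 0.000
      vertex 0.000 0.000 0.000
    endloop
  endfacet
  facet normal 0.0000 0.0000 -1.0000
    outer loop
      vertex 3.674 25.452 0.000
      vertex 3.674 9.876 0.000
      vertex 0.000 0.000 0.000
    endloop
  endfacet
  facet normal 0.0000 0.0000 -1.0000
    outer loop
      vertex 0.000 25.452 0.000
      vertex 3.674 25.452 0.000
      vertex 0.000 0.000 0.000
    endloop
  endfacet
  facet normal 0.0000 0.0000 1.0000
    outer loop
      vertex 0.000 0.000 13.434
      vertex 19.857 0.000 13.434
      vertex 19.857 9.876 13.434
    endloop
  endfacet
  facet normal 0.0000 0.0000 1.0000
    outer loop
      vertex 0.000 0.000 13.434
      vertex 19.857 9.876 13.434
      vertex 3.674 9.876 13.434
    endloop
  endfacet
  facet normal 0.0000 0.0000 1.0000
    outer loop
      vertex 0.000 0.000 13.434
      vertex 3.674 9.876 13.434
      vertex 3.674 25.452 13.434
    endloop
  endfacet
  facet normal 0.0000 0.0000 1.0000
    outer loop
      vertex 0.000 0.000 13.434
      vertex 3.674 25.452 13.434
      vertex 0.000 25.452 13.434
    endloop
  endfacet
  facet normal 0.0000 -1.0000 0.0000
    outer loop
      vertex 0.000 0.000 0.000
      vertex 19.857 0.000 0.000
      vertex 19.857 0.000 13.434
    endloop
  endfacet
  facet normal 0.0000 -1.0000 0.0000
    outer loop
      vertex 0.000 0.000 0.000
      vertex 19.857 0.000 13.434
      vertex 0.000 0.000 13.434
    endloop
  endfacet
  facet normal 1.0000 0.0000 0.0000
    outer loop
      vertex 19.857 0.000 0.000
      vertex 19.857 9.876 0.000
      vertex 19.857 9.876 13.434
    endloop
  endfacet
  facet normal 1.0000 0.0000 0.0000
    outer loop
      vertex 19.857 0.000 0.000
      vertex 19.857 9.876 13.434
      vertex 19.857 0.000 13.434
    endloop
  endfacet
  facet normal 0.0000 1.0000 0.0000
    outer loop
      vertex 19.857 9.876 0.000
      vertex 3.674 9.876 0.000
      vertex 3.674 9.876 13.434
    endloop
  endfacet
  facet normal 0.0000 1.0000 0.0000
    outer loop
      vertex 19.857 9.876 0.000
      vertex 3.674 9.876 13.434
      vertex 19.857 9.876 13.434
    endloop
  endfacet
  facet normal 1.0000 0.0000 0.0000
    outer loop
      vertex 3.674 9.876 0.000
      vertex 3.674 25.452 0.000
      vertex 3.674 25.452 13.434
    endloop
  endfacet
  facet normal 1.0000 0.0000 0.0000
    outer loop
      vertex 3.674 9.876 0.000
      vertex 3.674 25.452 13.434
      vertex 3.674 9.876 13.434
    endloop
  endfacet
  facet normal 0.0000 1.0000 0.0000
    outer loop
      vertex 3.674 25.452 0.000
      vertex 0.000 25.452 0.000
      vertex 0.000 25.452 13.434
    endloop
  endfacet
  facet normal 0.0000 1.0000 0.0000
    outer loop
      vertex 3.674 25.452 0.000
      vertex 0.000 25.452 13.434
      vertex 3.674 25.452 13.434
    endloop
  endfacet
  facet normal -1.0000 0.0000 0.0000
    outer loop
      vertex 0.000 25.452 0.000
      vertex 0.000 0.000 0.000
      vertex 0.000 0.000 13.434
    endloop
  endfacet
  facet normal -1.0000 0.0000 0.0000
    outer loop
      vertex 0.000 25.452 0.000
      vertex 0.000 0.000 13.434
      vertex 0.000 25.452 13.434
    endloop
  endfacet
endsolid part

The G0 Z moves step by Δz≈1.679 mm. Every layer's G1 loop is the same polygon, so the solid is a straight extrusion of it from z=0 to z≈13.4. Closing with flat bottom and top caps and triangulating gives 20 facets — an L-shaped prism: outer 19.9 × 25.5 mm, arm thicknesses ≈ 9.88 mm (horizontal) and 3.67 mm (vertical), extruded 13.4 mm in z.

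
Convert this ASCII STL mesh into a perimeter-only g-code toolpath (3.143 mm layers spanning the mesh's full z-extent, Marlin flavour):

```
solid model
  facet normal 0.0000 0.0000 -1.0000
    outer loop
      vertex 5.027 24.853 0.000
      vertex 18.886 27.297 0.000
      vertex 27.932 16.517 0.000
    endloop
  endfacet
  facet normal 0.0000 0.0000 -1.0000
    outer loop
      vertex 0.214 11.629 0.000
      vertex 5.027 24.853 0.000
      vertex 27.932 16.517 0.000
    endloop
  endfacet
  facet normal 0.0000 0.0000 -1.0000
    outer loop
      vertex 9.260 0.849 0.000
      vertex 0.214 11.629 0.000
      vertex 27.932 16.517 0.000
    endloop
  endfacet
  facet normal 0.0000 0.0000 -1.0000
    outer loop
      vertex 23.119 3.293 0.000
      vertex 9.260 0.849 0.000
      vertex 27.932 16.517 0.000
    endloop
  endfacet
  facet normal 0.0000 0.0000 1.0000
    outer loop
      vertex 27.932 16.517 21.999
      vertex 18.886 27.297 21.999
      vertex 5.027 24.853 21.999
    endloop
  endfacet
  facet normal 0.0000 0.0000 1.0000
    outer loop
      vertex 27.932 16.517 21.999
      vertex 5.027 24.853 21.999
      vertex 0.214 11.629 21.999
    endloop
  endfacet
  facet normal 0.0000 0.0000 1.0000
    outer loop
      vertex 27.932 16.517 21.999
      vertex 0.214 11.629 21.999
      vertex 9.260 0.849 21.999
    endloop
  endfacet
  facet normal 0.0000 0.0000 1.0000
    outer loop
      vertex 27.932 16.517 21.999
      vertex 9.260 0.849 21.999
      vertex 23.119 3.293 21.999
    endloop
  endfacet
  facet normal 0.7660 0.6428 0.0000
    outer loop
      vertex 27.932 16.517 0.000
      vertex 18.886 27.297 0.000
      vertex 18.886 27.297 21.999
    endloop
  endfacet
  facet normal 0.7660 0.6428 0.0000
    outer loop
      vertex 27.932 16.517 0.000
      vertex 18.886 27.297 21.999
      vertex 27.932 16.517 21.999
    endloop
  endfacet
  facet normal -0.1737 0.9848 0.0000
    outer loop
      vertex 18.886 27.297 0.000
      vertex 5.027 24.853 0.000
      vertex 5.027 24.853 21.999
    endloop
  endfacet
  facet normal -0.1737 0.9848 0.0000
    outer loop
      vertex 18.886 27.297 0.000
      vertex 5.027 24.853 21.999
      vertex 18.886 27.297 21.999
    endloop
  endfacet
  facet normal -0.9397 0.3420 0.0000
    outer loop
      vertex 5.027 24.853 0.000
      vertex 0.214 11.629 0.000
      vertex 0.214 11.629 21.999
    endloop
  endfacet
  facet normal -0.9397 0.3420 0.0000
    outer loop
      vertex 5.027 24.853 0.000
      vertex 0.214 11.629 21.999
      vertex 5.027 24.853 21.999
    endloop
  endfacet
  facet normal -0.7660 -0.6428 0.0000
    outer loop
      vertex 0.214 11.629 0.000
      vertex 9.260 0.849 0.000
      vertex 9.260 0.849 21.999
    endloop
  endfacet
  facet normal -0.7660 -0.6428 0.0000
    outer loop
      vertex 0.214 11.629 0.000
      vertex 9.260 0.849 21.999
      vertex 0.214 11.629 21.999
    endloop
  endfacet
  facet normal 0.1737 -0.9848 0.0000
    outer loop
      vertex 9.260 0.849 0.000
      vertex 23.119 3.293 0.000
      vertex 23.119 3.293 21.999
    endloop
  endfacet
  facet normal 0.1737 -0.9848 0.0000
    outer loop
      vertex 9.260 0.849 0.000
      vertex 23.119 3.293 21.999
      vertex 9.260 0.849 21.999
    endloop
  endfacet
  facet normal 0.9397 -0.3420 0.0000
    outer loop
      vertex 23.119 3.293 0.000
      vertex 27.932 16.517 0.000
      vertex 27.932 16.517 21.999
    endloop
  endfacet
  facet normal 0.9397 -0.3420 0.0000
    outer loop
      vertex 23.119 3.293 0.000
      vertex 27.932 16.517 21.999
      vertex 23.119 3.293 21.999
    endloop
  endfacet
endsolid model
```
; perimeter-only toolpath
G21 ; units = mm
G90 ; absolute positioning
G28 ; home
; layer 1
G0 Z3.143
G0 X27.932 Y16.517
G1 X18.886 Y27.297
G1 X5.027 Y24.853
G1 X0.214 Y11.629
G1 X9.260 Y0.849
G1 X23.119 Y3.293
G1 X27.932 Y16.517
; layer 2
G0 Z6.285
G0 X27.932 Y16.517
G1 X18.886 Y27.297
G1 X5.027 Y24.853
G1 X0.214 Y11.629
G1 X9.260 Y0.849
G1 X23.119 Y3.293
G1 X27.932 Y16.517
; layer 3
G0 Z9.428
G0 X27.932 Y16.517
G1 X18.886 Y27.297
G1 X5.027 Y24.853
G1 X0.214 Y11.629
G1 X9.260 Y0.849
G1 X23.119 Y3.293
G1 X27.932 Y16.517
; layer 4
G0 Z12.571
G0 X27.932 Y16.517
G1 X18.886 Y27.297
G1 X5.027 Y24.853
G1 X0.214 Y11.629
G1 X9.260 Y0.849
G1 X23.119 Y3.293
G1 X27.932 Y16.517
; layer 5
G0 Z15.714
G0 X27.932 Y16.517
G1 X18.886 Y27.297
G1 X5.027 Y24.853
G1 X0.214 Y11.629
G1 X9.260 Y0.849
G1 X23.119 Y3.293
G1 X27.932 Y16.517
; layer 6
G0 Z18.856
G0 X27.932 Y16.517
G1 X18.886 Y27.297
G1 X5.027 Y24.853
G1 X0.214 Y11.629
G1 X9.260 Y0.849
G1 X23.119 Y3.293
G1 X27.932 Y16.517
; layer 7
G0 Z21.999
G0 X27.932 Y16.517
G1 X18.886 Y27.297
G1 X5.027 Y24.853
G1 X0.214 Y11.629
G1 X9.260 Y0.849
G1 X23.119 Y3.293
G1 X27.932 Y16.517
M2 ; end

The solid is a regular 6-sided prism (a cylinder approximated with 6 flat sides), circumscribed radius ≈ 14.1 mm, height ≈ 22 mm. Slicing at Δz = 3.143 mm — 7 equal slices spanning the solid's height, so layer i sits at z = i·h/7 — gives 7 non-empty perimeters. Each is a 6-segment closed polygon; G0 lifts to the layer z and rapids to the start vertex, then G1 traces the edges.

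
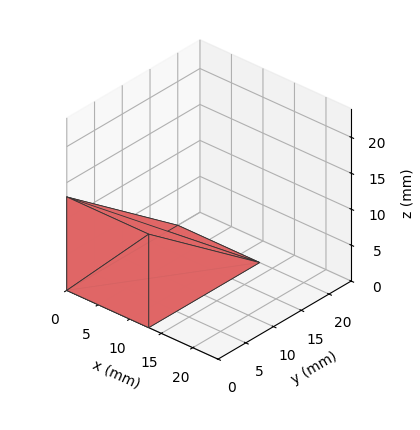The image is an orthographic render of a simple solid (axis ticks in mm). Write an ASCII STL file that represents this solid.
Reading the render: the shape is a wedge (ramp): 13 × 20 mm base, rising to 13 mm along the y=0 edge and sloping linearly to z=0 at y=20 (dimensions read to the nearest mm from the axis ticks). For the STL, each face is triangulated and given an outward normal.

solid part
  facet normal 0.0000 0.0000 -1.0000
    outer loop
      vertex 13.00 20.00 0.00
      vertex 13.00 0.00 0.00
      vertex 0.00 0.00 0.00
    endloop
  endfacet
  facet normal 0.0000 0.0000 -1.0000
    outer loop
      vertex 0.00 20.00 0.00
      vertex 13.00 20.00 0.00
      vertex 0.00 0.00 0.00
    endloop
  endfacet
  facet normal 0.0000 -1.0000 0.0000
    outer loop
      vertex 0.00 0.00 0.00
      vertex 13.00 0.00 0.00
      vertex 13.00 0.00 13.00
    endloop
  endfacet
  facet normal 0.0000 -1.0000 0.0000
    outer loop
      vertex 0.00 0.00 0.00
      vertex 13.00 0.00 13.00
      vertex 0.00 0.00 13.00
    endloop
  endfacet
  facet normal 0.0000 0.5450 0.8384
    outer loop
      vertex 0.00 0.00 13.00
      vertex 13.00 0.00 13.00
      vertex 13.00 20.00 0.00
    endloop
  endfacet
  facet normal 0.0000 0.5450 0.8384
    outer loop
      vertex 0.00 0.00 13.00
      vertex 13.00 20.00 0.00
      vertex 0.00 20.00 0.00
    endloop
  endfacet
  facet normal -1.0000 0.0000 0.0000
    outer loop
      vertex 0.00 0.00 13.00
      vertex 0.00 20.00 0.00
      vertex 0.00 0.00 0.00
    endloop
  endfacet
  facet normal 1.0000 0.0000 0.0000
    outer loop
      vertex 13.00 0.00 0.00
      vertex 13.00 20.00 0.00
      vertex 13.00 0.00 13.00
    endloop
  endfacet
endsolid part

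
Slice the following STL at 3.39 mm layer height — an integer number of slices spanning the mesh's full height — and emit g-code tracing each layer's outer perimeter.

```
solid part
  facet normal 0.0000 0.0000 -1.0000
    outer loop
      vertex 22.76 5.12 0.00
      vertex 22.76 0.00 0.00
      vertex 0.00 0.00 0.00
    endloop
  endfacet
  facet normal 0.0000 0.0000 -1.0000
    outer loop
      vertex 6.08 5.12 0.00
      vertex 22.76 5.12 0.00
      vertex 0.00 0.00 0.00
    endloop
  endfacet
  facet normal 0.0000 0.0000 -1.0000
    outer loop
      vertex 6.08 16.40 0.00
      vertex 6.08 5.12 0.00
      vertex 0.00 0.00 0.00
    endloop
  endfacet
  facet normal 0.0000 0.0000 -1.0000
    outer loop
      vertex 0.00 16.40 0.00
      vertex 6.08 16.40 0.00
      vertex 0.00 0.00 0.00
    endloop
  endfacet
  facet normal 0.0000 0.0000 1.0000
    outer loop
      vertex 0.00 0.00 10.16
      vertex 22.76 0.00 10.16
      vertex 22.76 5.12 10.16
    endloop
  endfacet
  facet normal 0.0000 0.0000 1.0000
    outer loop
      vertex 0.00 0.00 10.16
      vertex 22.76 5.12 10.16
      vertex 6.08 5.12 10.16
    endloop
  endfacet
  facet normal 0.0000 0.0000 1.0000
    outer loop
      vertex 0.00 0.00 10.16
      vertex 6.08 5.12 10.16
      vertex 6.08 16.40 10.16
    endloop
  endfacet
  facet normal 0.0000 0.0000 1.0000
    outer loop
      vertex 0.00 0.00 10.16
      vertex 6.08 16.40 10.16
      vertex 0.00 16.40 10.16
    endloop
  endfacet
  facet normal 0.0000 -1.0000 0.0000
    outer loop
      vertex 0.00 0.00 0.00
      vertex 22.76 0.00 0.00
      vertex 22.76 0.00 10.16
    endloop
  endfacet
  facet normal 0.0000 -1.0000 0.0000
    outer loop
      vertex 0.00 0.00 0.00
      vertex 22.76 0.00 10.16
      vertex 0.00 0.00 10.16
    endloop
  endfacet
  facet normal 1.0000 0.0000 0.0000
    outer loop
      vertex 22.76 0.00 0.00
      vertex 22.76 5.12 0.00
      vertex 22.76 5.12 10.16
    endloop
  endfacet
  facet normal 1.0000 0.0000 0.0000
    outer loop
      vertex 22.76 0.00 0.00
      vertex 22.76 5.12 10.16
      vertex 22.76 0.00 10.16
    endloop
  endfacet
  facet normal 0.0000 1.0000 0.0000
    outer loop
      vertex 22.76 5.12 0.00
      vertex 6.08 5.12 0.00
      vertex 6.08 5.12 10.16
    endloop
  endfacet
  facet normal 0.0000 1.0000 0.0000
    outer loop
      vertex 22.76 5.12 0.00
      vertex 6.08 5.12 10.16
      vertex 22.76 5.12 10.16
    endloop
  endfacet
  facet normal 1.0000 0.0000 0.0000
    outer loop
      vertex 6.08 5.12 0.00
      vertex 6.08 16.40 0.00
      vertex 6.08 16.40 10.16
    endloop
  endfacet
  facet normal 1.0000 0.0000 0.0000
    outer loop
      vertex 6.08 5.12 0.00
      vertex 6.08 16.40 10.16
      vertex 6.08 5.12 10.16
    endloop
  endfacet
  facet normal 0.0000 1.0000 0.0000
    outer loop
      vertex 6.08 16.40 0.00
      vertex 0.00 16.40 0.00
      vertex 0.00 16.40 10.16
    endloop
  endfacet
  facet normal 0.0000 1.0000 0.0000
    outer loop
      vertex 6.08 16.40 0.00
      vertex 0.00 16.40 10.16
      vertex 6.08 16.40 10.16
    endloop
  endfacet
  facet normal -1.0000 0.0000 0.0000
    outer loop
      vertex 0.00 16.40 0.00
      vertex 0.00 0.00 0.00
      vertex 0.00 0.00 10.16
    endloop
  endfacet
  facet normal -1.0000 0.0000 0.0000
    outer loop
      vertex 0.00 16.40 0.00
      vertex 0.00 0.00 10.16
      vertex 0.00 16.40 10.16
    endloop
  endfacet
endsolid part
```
; perimeter-only toolpath
G21 ; units = mm
G90 ; absolute positioning
G28 ; home
; layer 1
G0 Z3.39
G0 X0.00 Y0.00
G1 X22.76 Y0.00
G1 X22.76 Y5.12
G1 X6.08 Y5.12
G1 X6.08 Y16.40
G1 X0.00 Y16.40
G1 X0.00 Y0.00
; layer 2
G0 Z6.77
G0 X0.00 Y0.00
G1 X22.76 Y0.00
G1 X22.76 Y5.12
G1 X6.08 Y5.12
G1 X6.08 Y16.40
G1 X0.00 Y16.40
G1 X0.00 Y0.00
; layer 3
G0 Z10.16
G0 X0.00 Y0.00
G1 X22.76 Y0.00
G1 X22.76 Y5.12
G1 X6.08 Y5.12
G1 X6.08 Y16.40
G1 X0.00 Y16.40
G1 X0.00 Y0.00
M2 ; end

The solid is an L-shaped prism: outer 22.8 × 16.4 mm, arm thicknesses ≈ 5.12 mm (horizontal) and 6.08 mm (vertical), extruded 10.2 mm in z. Slicing at Δz = 3.39 mm — 3 equal slices spanning the solid's height, so layer i sits at z = i·h/3 — gives 3 non-empty perimeters. Each is a 6-segment closed polygon; G0 lifts to the layer z and rapids to the start vertex, then G1 traces the edges.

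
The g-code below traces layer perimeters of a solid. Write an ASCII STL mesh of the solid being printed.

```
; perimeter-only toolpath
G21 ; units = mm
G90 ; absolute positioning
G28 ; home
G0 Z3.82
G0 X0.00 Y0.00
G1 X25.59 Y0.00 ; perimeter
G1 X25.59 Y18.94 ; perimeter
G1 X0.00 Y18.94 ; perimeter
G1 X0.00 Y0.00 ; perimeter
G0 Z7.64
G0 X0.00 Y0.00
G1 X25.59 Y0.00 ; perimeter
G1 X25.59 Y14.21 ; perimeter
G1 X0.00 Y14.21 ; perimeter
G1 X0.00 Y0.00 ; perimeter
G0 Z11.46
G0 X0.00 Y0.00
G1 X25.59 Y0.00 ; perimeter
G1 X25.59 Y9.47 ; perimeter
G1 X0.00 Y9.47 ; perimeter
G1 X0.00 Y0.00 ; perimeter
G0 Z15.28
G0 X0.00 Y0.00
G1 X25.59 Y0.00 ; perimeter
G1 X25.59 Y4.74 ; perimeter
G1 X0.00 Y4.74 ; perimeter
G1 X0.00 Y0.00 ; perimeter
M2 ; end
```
solid part
  facet normal 0.0000 0.0000 -1.0000
    outer loop
      vertex 25.59 23.68 0.00
      vertex 25.59 0.00 0.00
      vertex 0.00 0.00 0.00
    endloop
  endfacet
  facet normal 0.0000 0.0000 -1.0000
    outer loop
      vertex 0.00 23.68 0.00
      vertex 25.59 23.68 0.00
      vertex 0.00 0.00 0.00
    endloop
  endfacet
  facet normal 0.0000 -1.0000 0.0000
    outer loop
      vertex 0.00 0.00 0.00
      vertex 25.59 0.00 0.00
      vertex 25.59 0.00 19.10
    endloop
  endfacet
  facet normal 0.0000 -1.0000 0.0000
    outer loop
      vertex 0.00 0.00 0.00
      vertex 25.59 0.00 19.10
      vertex 0.00 0.00 19.10
    endloop
  endfacet
  facet normal 0.0000 0.6278 0.7784
    outer loop
      vertex 0.00 0.00 19.10
      vertex 25.59 0.00 19.10
      vertex 25.59 23.68 0.00
    endloop
  endfacet
  facet normal 0.0000 0.6278 0.7784
    outer loop
      vertex 0.00 0.00 19.10
      vertex 25.59 23.68 0.00
      vertex 0.00 23.68 0.00
    endloop
  endfacet
  facet normal -1.0000 0.0000 0.0000
    outer loop
      vertex 0.00 0.00 19.10
      vertex 0.00 23.68 0.00
      vertex 0.00 0.00 0.00
    endloop
  endfacet
  facet normal 1.0000 0.0000 0.0000
    outer loop
      vertex 25.59 0.00 0.00
      vertex 25.59 23.68 0.00
      vertex 25.59 0.00 19.10
    endloop
  endfacet
endsolid part

The G0 Z moves step by Δz≈3.82 mm. The G1 loops shrink linearly with z, so the solid tapers from its base footprint up to z≈19.1. Closing with a flat bottom cap and the tapered top and triangulating gives 8 facets — a wedge (ramp): 25.6 × 23.7 mm base, rising to 19.1 mm along the y=0 edge and sloping linearly to z=0 at y=23.7.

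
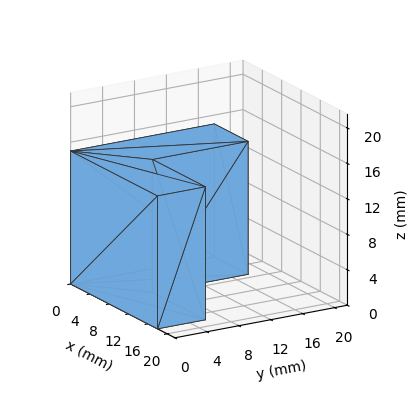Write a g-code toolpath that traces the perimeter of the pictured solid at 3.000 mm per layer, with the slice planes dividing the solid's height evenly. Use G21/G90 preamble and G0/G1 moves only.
Reading the render: the shape is an L-shaped prism: outer 18 × 18 mm, arm thicknesses ≈ 6 mm (horizontal) and 7 mm (vertical), extruded 15 mm in z (dimensions read to the nearest mm from the axis ticks). For the g-code, the solid's height is divided into equal slices at the stated Δz and each level perimeter traced with G1 moves after a G0 lift.

; perimeter-only toolpath
G21 ; units = mm
G90 ; absolute positioning
G28 ; home
; layer 1
G0 Z3.000
G0 X0.000 Y0.000
G1 X18.000 Y0.000
G1 X18.000 Y6.000
G1 X7.000 Y6.000
G1 X7.000 Y18.000
G1 X0.000 Y18.000
G1 X0.000 Y0.000
; layer 2
G0 Z6.000
G0 X0.000 Y0.000
G1 X18.000 Y0.000
G1 X18.000 Y6.000
G1 X7.000 Y6.000
G1 X7.000 Y18.000
G1 X0.000 Y18.000
G1 X0.000 Y0.000
; layer 3
G0 Z9.000
G0 X0.000 Y0.000
G1 X18.000 Y0.000
G1 X18.000 Y6.000
G1 X7.000 Y6.000
G1 X7.000 Y18.000
G1 X0.000 Y18.000
G1 X0.000 Y0.000
; layer 4
G0 Z12.000
G0 X0.000 Y0.000
G1 X18.000 Y0.000
G1 X18.000 Y6.000
G1 X7.000 Y6.000
G1 X7.000 Y18.000
G1 X0.000 Y18.000
G1 X0.000 Y0.000
; layer 5
G0 Z15.000
G0 X0.000 Y0.000
G1 X18.000 Y0.000
G1 X18.000 Y6.000
G1 X7.000 Y6.000
G1 X7.000 Y18.000
G1 X0.000 Y18.000
G1 X0.000 Y0.000
M2 ; end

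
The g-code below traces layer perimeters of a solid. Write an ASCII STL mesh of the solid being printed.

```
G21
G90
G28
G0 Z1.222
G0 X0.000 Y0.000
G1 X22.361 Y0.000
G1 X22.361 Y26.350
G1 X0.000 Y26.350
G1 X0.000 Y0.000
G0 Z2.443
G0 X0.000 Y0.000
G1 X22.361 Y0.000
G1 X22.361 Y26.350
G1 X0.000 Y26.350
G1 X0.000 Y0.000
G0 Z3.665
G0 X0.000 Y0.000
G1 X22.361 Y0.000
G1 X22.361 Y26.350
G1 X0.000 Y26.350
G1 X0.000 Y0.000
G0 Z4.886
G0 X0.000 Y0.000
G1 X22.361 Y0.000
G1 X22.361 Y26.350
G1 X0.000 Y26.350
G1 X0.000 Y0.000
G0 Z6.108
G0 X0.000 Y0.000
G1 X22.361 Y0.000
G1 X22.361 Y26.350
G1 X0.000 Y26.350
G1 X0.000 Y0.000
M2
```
solid part
  facet normal 0.0000 0.0000 -1.0000
    outer loop
      vertex 22.361 26.350 0.000
      vertex 22.361 0.000 0.000
      vertex 0.000 0.000 0.000
    endloop
  endfacet
  facet normal 0.0000 0.0000 -1.0000
    outer loop
      vertex 0.000 26.350 0.000
      vertex 22.361 26.350 0.000
      vertex 0.000 0.000 0.000
    endloop
  endfacet
  facet normal 0.0000 0.0000 1.0000
    outer loop
      vertex 0.000 0.000 6.108
      vertex 22.361 0.000 6.108
      vertex 22.361 26.350 6.108
    endloop
  endfacet
  facet normal 0.0000 0.0000 1.0000
    outer loop
      vertex 0.000 0.000 6.108
      vertex 22.361 26.350 6.108
      vertex 0.000 26.350 6.108
    endloop
  endfacet
  facet normal 0.0000 -1.0000 0.0000
    outer loop
      vertex 0.000 0.000 0.000
      vertex 22.361 0.000 0.000
      vertex 22.361 0.000 6.108
    endloop
  endfacet
  facet normal 0.0000 -1.0000 0.0000
    outer loop
      vertex 0.000 0.000 0.000
      vertex 22.361 0.000 6.108
      vertex 0.000 0.000 6.108
    endloop
  endfacet
  facet normal 0.0000 1.0000 0.0000
    outer loop
      vertex 22.361 26.350 6.108
      vertex 22.361 26.350 0.000
      vertex 0.000 26.350 0.000
    endloop
  endfacet
  facet normal 0.0000 1.0000 0.0000
    outer loop
      vertex 0.000 26.350 6.108
      vertex 22.361 26.350 6.108
      vertex 0.000 26.350 0.000
    endloop
  endfacet
  facet normal -1.0000 0.0000 0.0000
    outer loop
      vertex 0.000 26.350 6.108
      vertex 0.000 26.350 0.000
      vertex 0.000 0.000 0.000
    endloop
  endfacet
  facet normal -1.0000 0.0000 0.0000
    outer loop
      vertex 0.000 0.000 6.108
      vertex 0.000 26.350 6.108
      vertex 0.000 0.000 0.000
    endloop
  endfacet
  facet normal 1.0000 0.0000 0.0000
    outer loop
      vertex 22.361 0.000 0.000
      vertex 22.361 26.350 0.000
      vertex 22.361 26.350 6.108
    endloop
  endfacet
  facet normal 1.0000 0.0000 0.0000
    outer loop
      vertex 22.361 0.000 0.000
      vertex 22.361 26.350 6.108
      vertex 22.361 0.000 6.108
    endloop
  endfacet
endsolid part

The G0 Z moves step by Δz≈1.222 mm. Every layer's G1 loop is the same polygon, so the solid is a straight extrusion of it from z=0 to z≈6.11. Closing with flat bottom and top caps and triangulating gives 12 facets — a rectangular box, roughly 22.4 × 26.4 mm footprint and 6.11 mm tall.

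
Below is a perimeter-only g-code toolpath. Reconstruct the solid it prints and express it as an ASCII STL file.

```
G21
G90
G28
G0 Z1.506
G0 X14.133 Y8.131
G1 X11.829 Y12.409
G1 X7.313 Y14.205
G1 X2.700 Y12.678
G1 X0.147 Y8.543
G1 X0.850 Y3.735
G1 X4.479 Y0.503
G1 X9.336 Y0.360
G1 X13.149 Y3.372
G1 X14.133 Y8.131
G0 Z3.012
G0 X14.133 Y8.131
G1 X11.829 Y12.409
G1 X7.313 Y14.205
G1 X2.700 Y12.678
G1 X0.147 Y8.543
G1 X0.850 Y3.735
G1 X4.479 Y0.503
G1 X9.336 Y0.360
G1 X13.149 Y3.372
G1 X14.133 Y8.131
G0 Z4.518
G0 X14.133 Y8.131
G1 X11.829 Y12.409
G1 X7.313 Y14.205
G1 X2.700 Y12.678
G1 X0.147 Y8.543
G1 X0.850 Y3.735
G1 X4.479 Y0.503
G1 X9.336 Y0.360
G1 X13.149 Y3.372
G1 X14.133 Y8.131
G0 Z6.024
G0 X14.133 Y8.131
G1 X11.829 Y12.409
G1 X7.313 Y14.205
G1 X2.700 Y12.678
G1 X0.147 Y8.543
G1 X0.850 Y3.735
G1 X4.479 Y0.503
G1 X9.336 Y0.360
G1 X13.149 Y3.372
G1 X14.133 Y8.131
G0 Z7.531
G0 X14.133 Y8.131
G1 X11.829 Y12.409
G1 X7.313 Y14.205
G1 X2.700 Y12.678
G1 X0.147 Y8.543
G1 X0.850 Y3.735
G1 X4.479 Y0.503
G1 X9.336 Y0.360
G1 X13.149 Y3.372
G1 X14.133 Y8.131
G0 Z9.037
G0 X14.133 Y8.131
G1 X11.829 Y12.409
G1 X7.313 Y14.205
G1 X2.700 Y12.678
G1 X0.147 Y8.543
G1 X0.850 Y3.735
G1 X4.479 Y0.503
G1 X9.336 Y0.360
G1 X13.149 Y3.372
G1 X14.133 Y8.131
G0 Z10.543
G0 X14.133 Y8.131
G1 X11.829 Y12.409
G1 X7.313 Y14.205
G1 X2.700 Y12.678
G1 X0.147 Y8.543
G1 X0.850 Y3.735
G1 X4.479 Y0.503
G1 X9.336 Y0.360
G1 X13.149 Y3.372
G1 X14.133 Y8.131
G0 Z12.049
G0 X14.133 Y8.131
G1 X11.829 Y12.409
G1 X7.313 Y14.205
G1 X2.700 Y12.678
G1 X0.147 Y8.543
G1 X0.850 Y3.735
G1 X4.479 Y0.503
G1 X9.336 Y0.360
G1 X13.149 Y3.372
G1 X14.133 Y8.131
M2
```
solid part
  facet normal 0.0000 0.0000 -1.0000
    outer loop
      vertex 7.313 14.205 0.000
      vertex 11.829 12.409 0.000
      vertex 14.133 8.131 0.000
    endloop
  endfacet
  facet normal 0.0000 0.0000 -1.0000
    outer loop
      vertex 2.700 12.678 0.000
      vertex 7.313 14.205 0.000
      vertex 14.133 8.131 0.000
    endloop
  endfacet
  facet normal 0.0000 0.0000 -1.0000
    outer loop
      vertex 0.147 8.543 0.000
      vertex 2.700 12.678 0.000
      vertex 14.133 8.131 0.000
    endloop
  endfacet
  facet normal 0.0000 0.0000 -1.0000
    outer loop
      vertex 0.850 3.735 0.000
      vertex 0.147 8.543 0.000
      vertex 14.133 8.131 0.000
    endloop
  endfacet
  facet normal 0.0000 0.0000 -1.0000
    outer loop
      vertex 4.479 0.503 0.000
      vertex 0.850 3.735 0.000
      vertex 14.133 8.131 0.000
    endloop
  endfacet
  facet normal 0.0000 0.0000 -1.0000
    outer loop
      vertex 9.336 0.360 0.000
      vertex 4.479 0.503 0.000
      vertex 14.133 8.131 0.000
    endloop
  endfacet
  facet normal 0.0000 0.0000 -1.0000
    outer loop
      vertex 13.149 3.372 0.000
      vertex 9.336 0.360 0.000
      vertex 14.133 8.131 0.000
    endloop
  endfacet
  facet normal 0.0000 0.0000 1.0000
    outer loop
      vertex 14.133 8.131 12.049
      vertex 11.829 12.409 12.049
      vertex 7.313 14.205 12.049
    endloop
  endfacet
  facet normal 0.0000 0.0000 1.0000
    outer loop
      vertex 14.133 8.131 12.049
      vertex 7.313 14.205 12.049
      vertex 2.700 12.678 12.049
    endloop
  endfacet
  facet normal 0.0000 0.0000 1.0000
    outer loop
      vertex 14.133 8.131 12.049
      vertex 2.700 12.678 12.049
      vertex 0.147 8.543 12.049
    endloop
  endfacet
  facet normal 0.0000 0.0000 1.0000
    outer loop
      vertex 14.133 8.131 12.049
      vertex 0.147 8.543 12.049
      vertex 0.850 3.735 12.049
    endloop
  endfacet
  facet normal 0.0000 0.0000 1.0000
    outer loop
      vertex 14.133 8.131 12.049
      vertex 0.850 3.735 12.049
      vertex 4.479 0.503 12.049
    endloop
  endfacet
  facet normal 0.0000 0.0000 1.0000
    outer loop
      vertex 14.133 8.131 12.049
      vertex 4.479 0.503 12.049
      vertex 9.336 0.360 12.049
    endloop
  endfacet
  facet normal 0.0000 0.0000 1.0000
    outer loop
      vertex 14.133 8.131 12.049
      vertex 9.336 0.360 12.049
      vertex 13.149 3.372 12.049
    endloop
  endfacet
  facet normal 0.8804 0.4742 0.0000
    outer loop
      vertex 14.133 8.131 0.000
      vertex 11.829 12.409 0.000
      vertex 11.829 12.409 12.049
    endloop
  endfacet
  facet normal 0.8804 0.4742 0.0000
    outer loop
      vertex 14.133 8.131 0.000
      vertex 11.829 12.409 12.049
      vertex 14.133 8.131 12.049
    endloop
  endfacet
  facet normal 0.3695 0.9292 0.0000
    outer loop
      vertex 11.829 12.409 0.000
      vertex 7.313 14.205 0.000
      vertex 7.313 14.205 12.049
    endloop
  endfacet
  facet normal 0.3695 0.9292 0.0000
    outer loop
      vertex 11.829 12.409 0.000
      vertex 7.313 14.205 12.049
      vertex 11.829 12.409 12.049
    endloop
  endfacet
  facet normal -0.3143 0.9493 0.0000
    outer loop
      vertex 7.313 14.205 0.000
      vertex 2.700 12.678 0.000
      vertex 2.700 12.678 12.049
    endloop
  endfacet
  facet normal -0.3143 0.9493 0.0000
    outer loop
      vertex 7.313 14.205 0.000
      vertex 2.700 12.678 12.049
      vertex 7.313 14.205 12.049
    endloop
  endfacet
  facet normal -0.8509 0.5253 0.0000
    outer loop
      vertex 2.700 12.678 0.000
      vertex 0.147 8.543 0.000
      vertex 0.147 8.543 12.049
    endloop
  endfacet
  facet normal -0.8509 0.5253 0.0000
    outer loop
      vertex 2.700 12.678 0.000
      vertex 0.147 8.543 12.049
      vertex 2.700 12.678 12.049
    endloop
  endfacet
  facet normal -0.9895 -0.1447 0.0000
    outer loop
      vertex 0.147 8.543 0.000
      vertex 0.850 3.735 0.000
      vertex 0.850 3.735 12.049
    endloop
  endfacet
  facet normal -0.9895 -0.1447 0.0000
    outer loop
      vertex 0.147 8.543 0.000
      vertex 0.850 3.735 12.049
      vertex 0.147 8.543 12.049
    endloop
  endfacet
  facet normal -0.6651 -0.7468 0.0000
    outer loop
      vertex 0.850 3.735 0.000
      vertex 4.479 0.503 0.000
      vertex 4.479 0.503 12.049
    endloop
  endfacet
  facet normal -0.6651 -0.7468 0.0000
    outer loop
      vertex 0.850 3.735 0.000
      vertex 4.479 0.503 12.049
      vertex 0.850 3.735 12.049
    endloop
  endfacet
  facet normal -0.0294 -0.9996 0.0000
    outer loop
      vertex 4.479 0.503 0.000
      vertex 9.336 0.360 0.000
      vertex 9.336 0.360 12.049
    endloop
  endfacet
  facet normal -0.0294 -0.9996 0.0000
    outer loop
      vertex 4.479 0.503 0.000
      vertex 9.336 0.360 12.049
      vertex 4.479 0.503 12.049
    endloop
  endfacet
  facet normal 0.6199 -0.7847 0.0000
    outer loop
      vertex 9.336 0.360 0.000
      vertex 13.149 3.372 0.000
      vertex 13.149 3.372 12.049
    endloop
  endfacet
  facet normal 0.6199 -0.7847 0.0000
    outer loop
      vertex 9.336 0.360 0.000
      vertex 13.149 3.372 12.049
      vertex 9.336 0.360 12.049
    endloop
  endfacet
  facet normal 0.9793 -0.2025 0.0000
    outer loop
      vertex 13.149 3.372 0.000
      vertex 14.133 8.131 0.000
      vertex 14.133 8.131 12.049
    endloop
  endfacet
  facet normal 0.9793 -0.2025 0.0000
    outer loop
      vertex 13.149 3.372 0.000
      vertex 14.133 8.131 12.049
      vertex 13.149 3.372 12.049
    endloop
  endfacet
endsolid part

The G0 Z moves step by Δz≈1.506 mm. Every layer's G1 loop is the same polygon, so the solid is a straight extrusion of it from z=0 to z≈12. Closing with flat bottom and top caps and triangulating gives 32 facets — a regular 9-sided prism (a cylinder approximated with 9 flat sides), circumscribed radius ≈ 7.1 mm, height ≈ 12 mm.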